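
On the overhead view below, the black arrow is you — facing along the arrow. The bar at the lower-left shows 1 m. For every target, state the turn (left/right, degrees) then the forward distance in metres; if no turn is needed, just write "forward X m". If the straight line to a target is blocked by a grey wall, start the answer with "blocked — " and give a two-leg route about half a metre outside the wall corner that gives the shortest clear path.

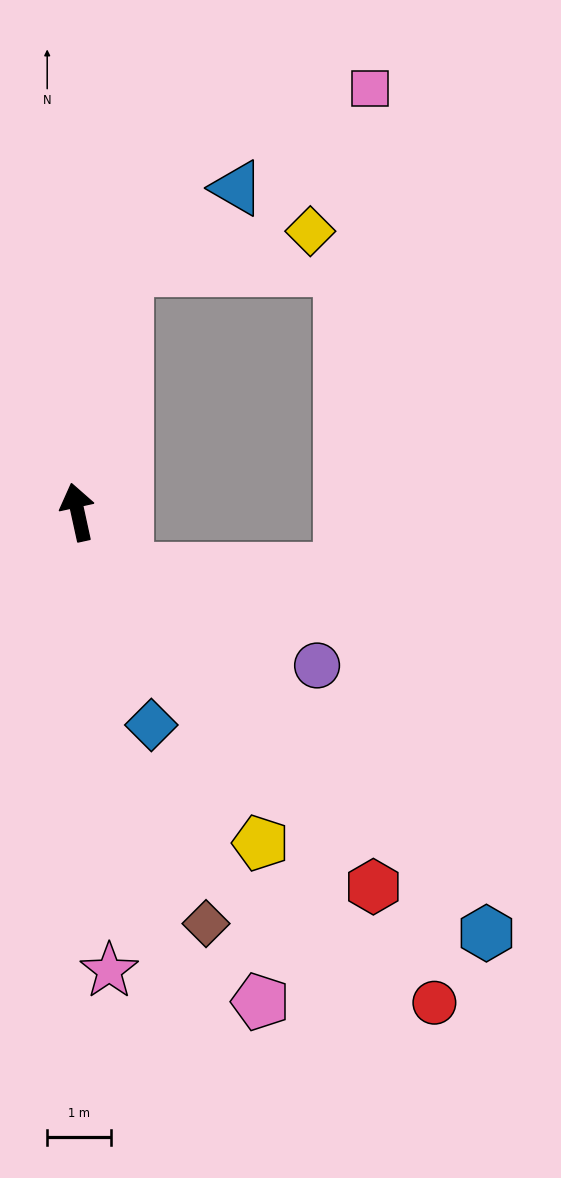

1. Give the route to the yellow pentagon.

turn right 163°, forward 6.0 m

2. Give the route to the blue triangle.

blocked — turn right 24°, forward 3.9 m, then turn right 42°, forward 2.2 m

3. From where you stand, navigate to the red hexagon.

turn right 154°, forward 7.5 m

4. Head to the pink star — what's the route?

turn left 172°, forward 7.3 m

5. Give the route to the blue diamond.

turn right 173°, forward 3.6 m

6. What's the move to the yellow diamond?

blocked — turn right 24°, forward 3.9 m, then turn right 67°, forward 3.0 m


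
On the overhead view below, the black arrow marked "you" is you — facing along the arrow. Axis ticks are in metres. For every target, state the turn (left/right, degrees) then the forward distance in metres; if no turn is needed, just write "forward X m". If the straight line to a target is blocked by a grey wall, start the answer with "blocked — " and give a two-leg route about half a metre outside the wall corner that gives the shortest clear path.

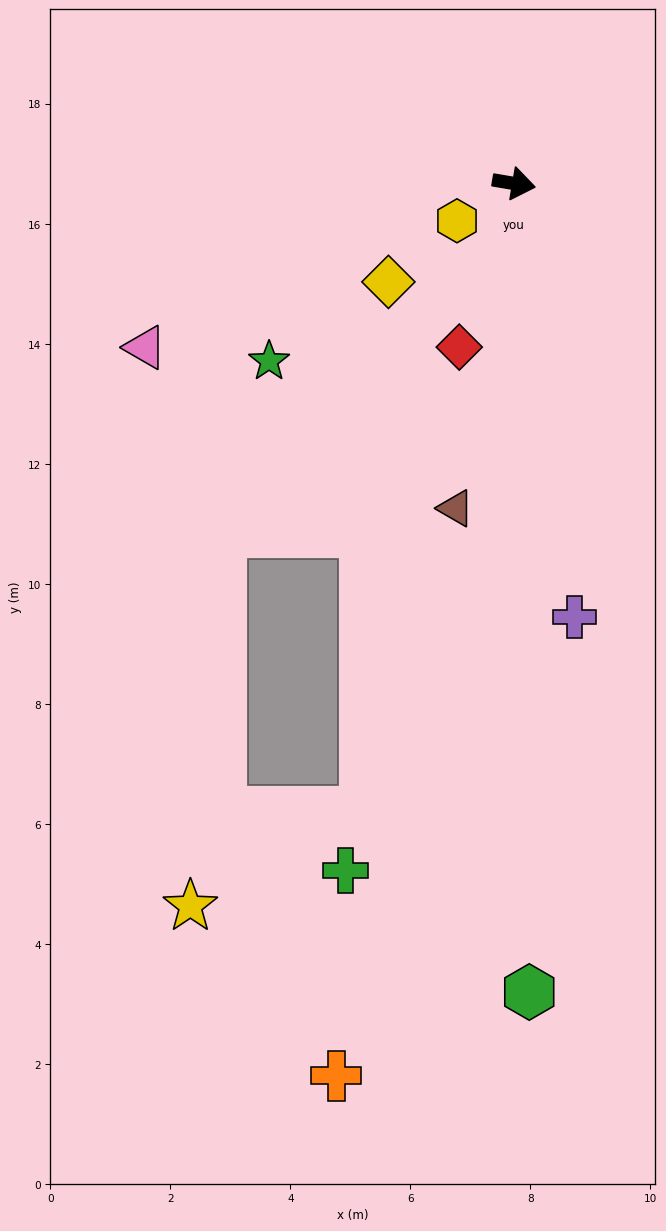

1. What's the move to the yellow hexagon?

turn right 137°, forward 1.1 m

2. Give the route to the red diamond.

turn right 99°, forward 2.9 m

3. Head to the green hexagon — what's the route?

turn right 79°, forward 13.5 m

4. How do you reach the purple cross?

turn right 72°, forward 7.3 m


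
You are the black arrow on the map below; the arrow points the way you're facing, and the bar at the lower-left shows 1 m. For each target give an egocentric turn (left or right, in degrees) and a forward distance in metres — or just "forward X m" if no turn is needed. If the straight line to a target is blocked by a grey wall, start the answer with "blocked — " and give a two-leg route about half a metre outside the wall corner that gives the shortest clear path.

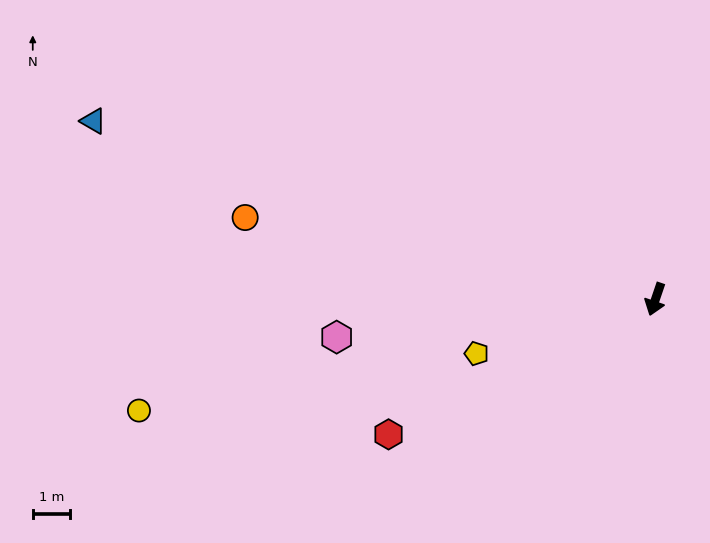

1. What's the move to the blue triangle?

turn right 89°, forward 15.9 m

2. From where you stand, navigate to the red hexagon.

turn right 44°, forward 8.1 m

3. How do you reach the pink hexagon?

turn right 64°, forward 8.6 m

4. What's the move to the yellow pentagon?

turn right 54°, forward 5.0 m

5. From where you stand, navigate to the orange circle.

turn right 82°, forward 11.3 m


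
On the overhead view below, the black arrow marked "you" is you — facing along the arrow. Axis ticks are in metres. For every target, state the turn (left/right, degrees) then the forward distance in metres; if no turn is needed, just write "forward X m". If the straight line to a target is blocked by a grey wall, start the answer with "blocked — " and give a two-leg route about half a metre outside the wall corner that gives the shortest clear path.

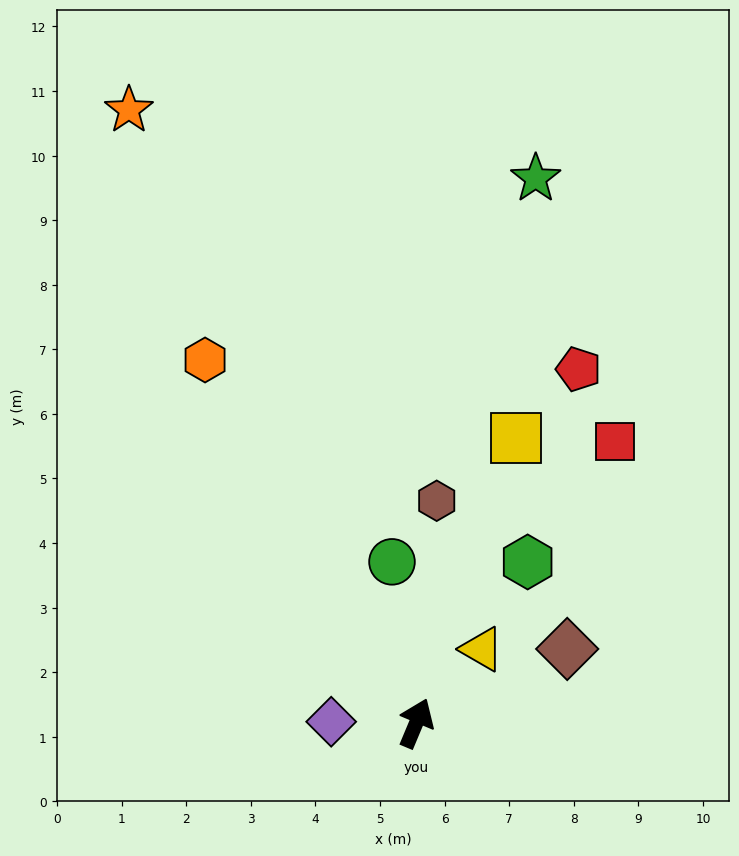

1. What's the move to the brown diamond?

turn right 41°, forward 2.6 m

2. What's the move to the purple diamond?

turn left 112°, forward 1.3 m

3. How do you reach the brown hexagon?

turn left 17°, forward 3.5 m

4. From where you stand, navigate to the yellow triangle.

turn right 19°, forward 1.5 m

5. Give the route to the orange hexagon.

turn left 53°, forward 6.5 m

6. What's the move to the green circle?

turn left 31°, forward 2.5 m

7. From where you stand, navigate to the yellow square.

turn left 3°, forward 4.7 m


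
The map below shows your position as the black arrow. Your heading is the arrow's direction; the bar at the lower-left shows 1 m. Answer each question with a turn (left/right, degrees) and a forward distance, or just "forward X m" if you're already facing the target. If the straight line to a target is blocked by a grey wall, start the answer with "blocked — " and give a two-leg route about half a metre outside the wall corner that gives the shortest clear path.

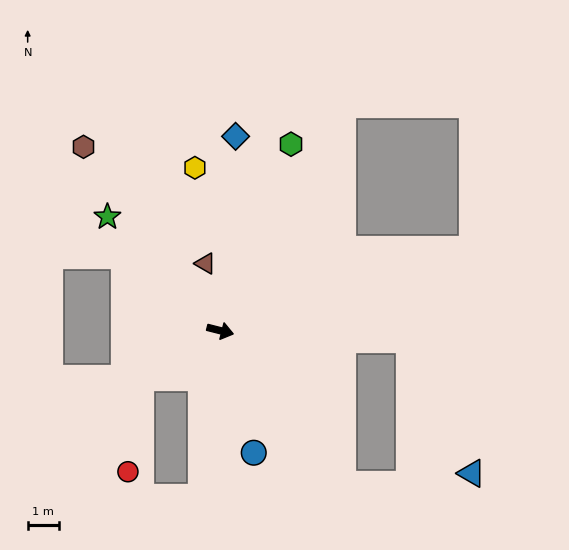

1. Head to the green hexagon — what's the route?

turn left 83°, forward 6.4 m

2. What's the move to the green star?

turn left 149°, forward 5.2 m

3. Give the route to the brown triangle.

turn left 117°, forward 2.2 m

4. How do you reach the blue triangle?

blocked — turn left 11°, forward 6.1 m, then turn right 62°, forward 4.8 m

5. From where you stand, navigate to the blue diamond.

turn left 100°, forward 6.3 m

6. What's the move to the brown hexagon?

turn left 141°, forward 7.4 m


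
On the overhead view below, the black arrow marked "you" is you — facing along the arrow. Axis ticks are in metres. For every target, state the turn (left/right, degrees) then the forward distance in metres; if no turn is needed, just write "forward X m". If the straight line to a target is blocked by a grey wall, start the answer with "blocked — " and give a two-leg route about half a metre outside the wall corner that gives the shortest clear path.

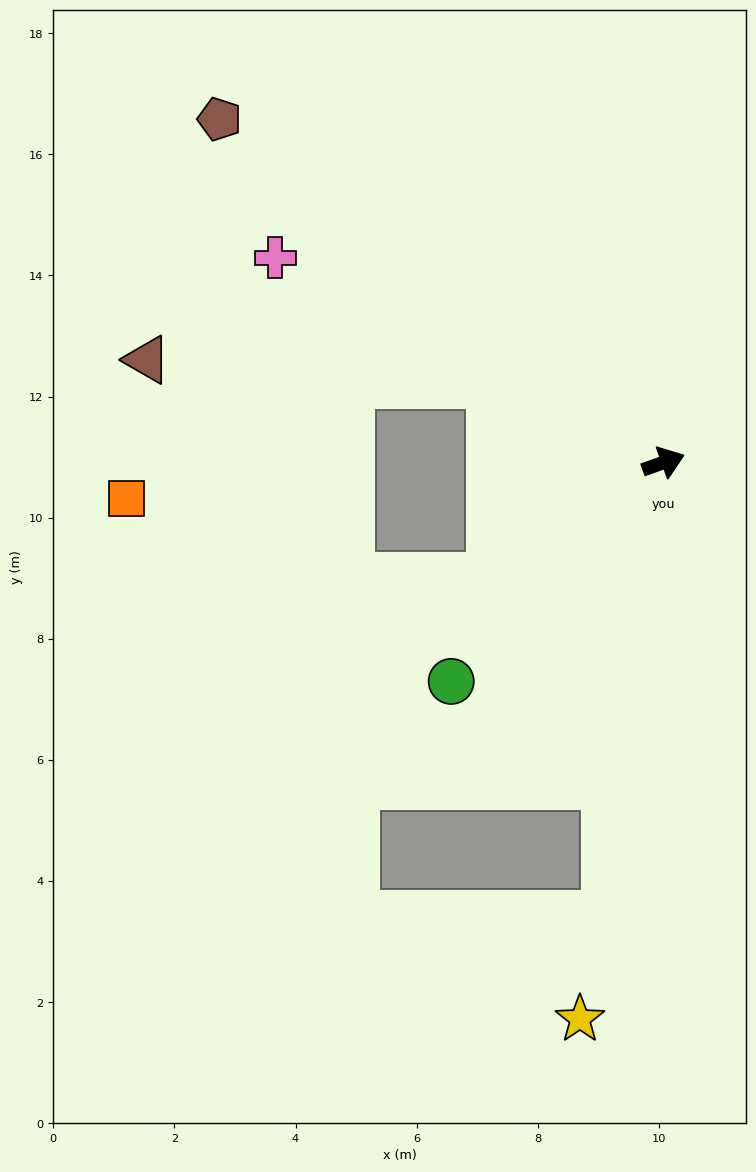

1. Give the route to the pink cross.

turn left 133°, forward 7.2 m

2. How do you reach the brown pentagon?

turn left 123°, forward 9.3 m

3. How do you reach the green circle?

turn right 154°, forward 5.0 m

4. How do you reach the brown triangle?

blocked — turn left 135°, forward 3.1 m, then turn left 22°, forward 5.7 m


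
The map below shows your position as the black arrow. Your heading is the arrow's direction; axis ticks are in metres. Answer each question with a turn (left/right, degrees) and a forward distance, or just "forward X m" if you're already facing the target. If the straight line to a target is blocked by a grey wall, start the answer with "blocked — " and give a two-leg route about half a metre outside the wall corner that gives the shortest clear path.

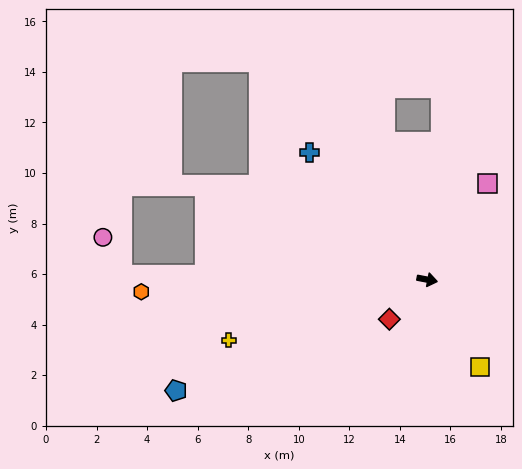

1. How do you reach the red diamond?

turn right 123°, forward 2.2 m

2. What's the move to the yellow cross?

turn right 152°, forward 8.2 m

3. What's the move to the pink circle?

blocked — turn right 170°, forward 12.1 m, then turn right 64°, forward 1.7 m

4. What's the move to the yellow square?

turn right 48°, forward 4.0 m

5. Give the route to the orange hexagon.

turn right 167°, forward 11.3 m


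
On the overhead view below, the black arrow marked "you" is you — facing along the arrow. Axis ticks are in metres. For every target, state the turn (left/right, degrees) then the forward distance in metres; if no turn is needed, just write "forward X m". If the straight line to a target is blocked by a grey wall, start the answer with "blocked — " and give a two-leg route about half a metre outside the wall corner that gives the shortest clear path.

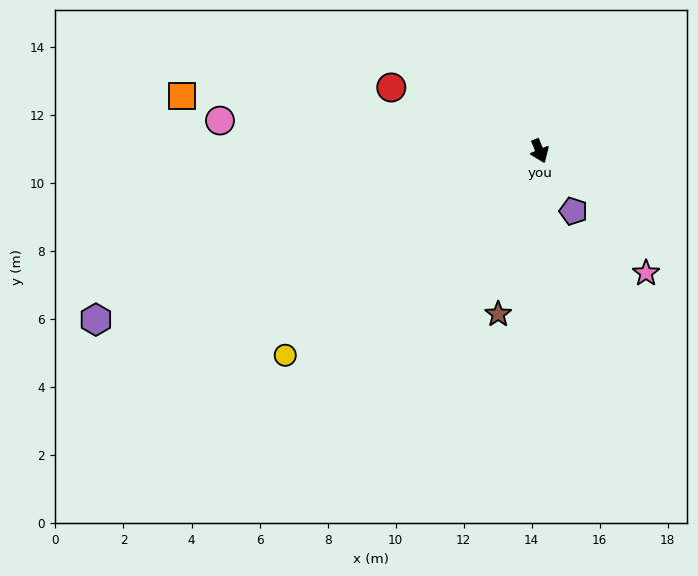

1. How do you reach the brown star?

turn right 37°, forward 5.0 m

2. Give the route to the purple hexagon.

turn right 92°, forward 14.0 m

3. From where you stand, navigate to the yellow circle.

turn right 74°, forward 9.6 m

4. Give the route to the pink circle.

turn right 118°, forward 9.4 m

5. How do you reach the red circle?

turn right 136°, forward 4.7 m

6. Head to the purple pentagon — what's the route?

turn left 7°, forward 2.0 m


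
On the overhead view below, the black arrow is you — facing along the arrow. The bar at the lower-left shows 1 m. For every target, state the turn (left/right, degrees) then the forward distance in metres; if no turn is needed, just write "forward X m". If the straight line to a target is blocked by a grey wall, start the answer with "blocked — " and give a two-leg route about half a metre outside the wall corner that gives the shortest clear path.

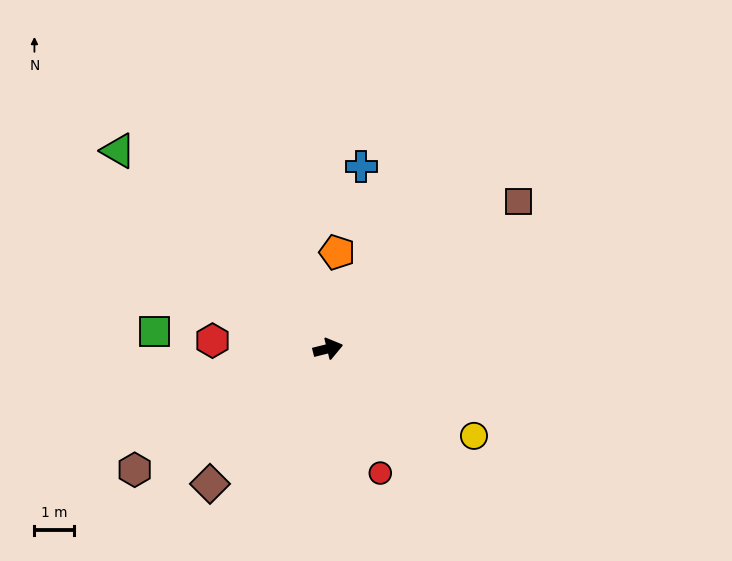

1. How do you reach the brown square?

turn left 24°, forward 6.2 m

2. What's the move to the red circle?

turn right 81°, forward 3.5 m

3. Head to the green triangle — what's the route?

turn left 123°, forward 7.4 m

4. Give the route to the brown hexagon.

turn right 162°, forward 5.8 m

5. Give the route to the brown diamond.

turn right 145°, forward 4.6 m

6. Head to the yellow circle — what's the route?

turn right 45°, forward 4.4 m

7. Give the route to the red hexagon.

turn left 162°, forward 3.0 m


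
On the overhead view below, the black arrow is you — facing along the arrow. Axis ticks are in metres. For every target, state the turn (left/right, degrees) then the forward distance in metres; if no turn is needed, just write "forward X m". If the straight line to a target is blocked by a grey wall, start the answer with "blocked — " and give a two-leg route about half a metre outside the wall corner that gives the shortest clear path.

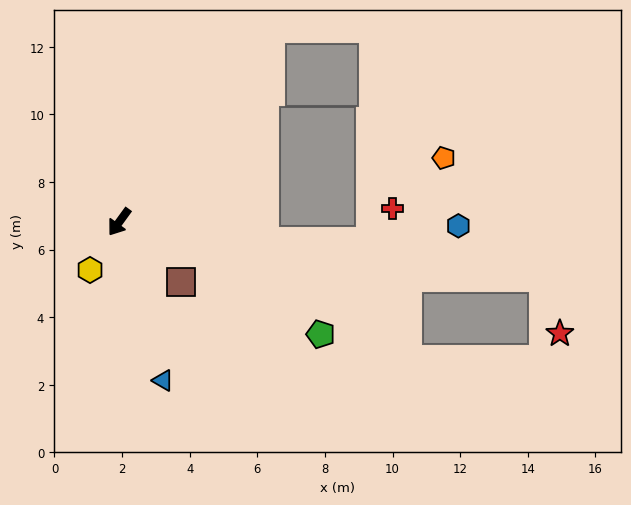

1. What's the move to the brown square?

turn left 82°, forward 2.5 m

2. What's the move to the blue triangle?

turn left 51°, forward 4.9 m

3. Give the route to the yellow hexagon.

turn left 5°, forward 1.7 m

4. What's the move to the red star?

blocked — turn left 119°, forward 12.6 m, then turn right 66°, forward 1.7 m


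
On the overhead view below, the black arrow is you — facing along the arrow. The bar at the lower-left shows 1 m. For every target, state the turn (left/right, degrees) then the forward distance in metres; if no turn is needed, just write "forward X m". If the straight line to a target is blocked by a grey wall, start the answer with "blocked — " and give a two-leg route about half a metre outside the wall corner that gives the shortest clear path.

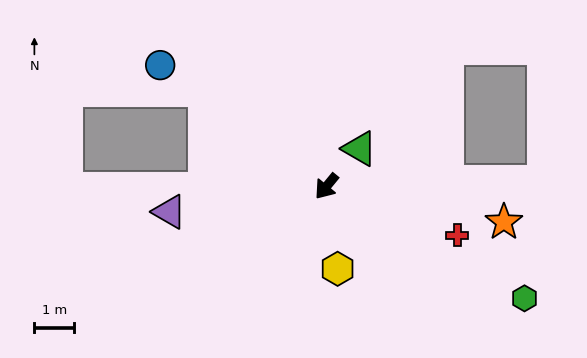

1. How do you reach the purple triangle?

turn right 41°, forward 4.0 m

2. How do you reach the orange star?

turn left 118°, forward 4.5 m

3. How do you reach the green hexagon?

turn left 100°, forward 5.7 m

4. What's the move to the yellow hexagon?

turn left 47°, forward 2.1 m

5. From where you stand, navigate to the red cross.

turn left 109°, forward 3.5 m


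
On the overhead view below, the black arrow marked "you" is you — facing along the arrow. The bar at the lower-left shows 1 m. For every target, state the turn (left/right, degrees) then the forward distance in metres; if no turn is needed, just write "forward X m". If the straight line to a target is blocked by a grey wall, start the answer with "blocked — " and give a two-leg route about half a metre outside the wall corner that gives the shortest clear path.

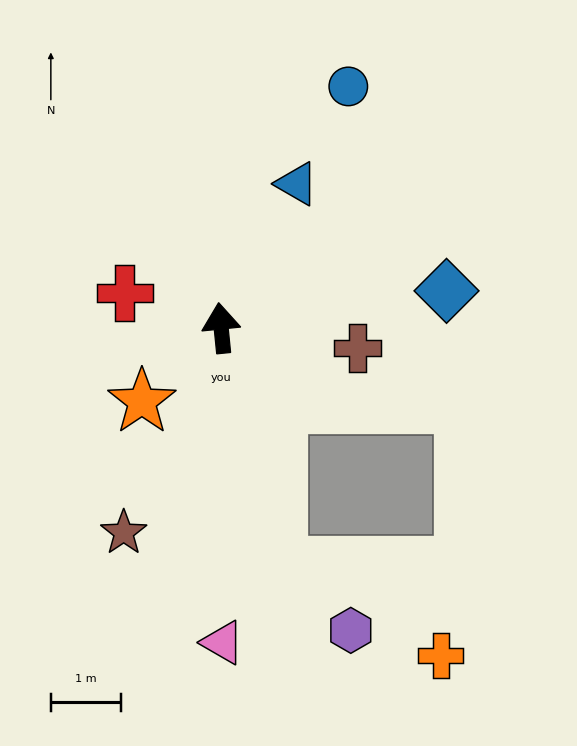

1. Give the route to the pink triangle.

turn left 175°, forward 4.5 m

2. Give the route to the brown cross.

turn right 104°, forward 2.0 m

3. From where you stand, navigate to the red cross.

turn left 64°, forward 1.5 m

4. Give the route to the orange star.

turn left 127°, forward 1.5 m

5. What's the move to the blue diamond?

turn right 86°, forward 3.3 m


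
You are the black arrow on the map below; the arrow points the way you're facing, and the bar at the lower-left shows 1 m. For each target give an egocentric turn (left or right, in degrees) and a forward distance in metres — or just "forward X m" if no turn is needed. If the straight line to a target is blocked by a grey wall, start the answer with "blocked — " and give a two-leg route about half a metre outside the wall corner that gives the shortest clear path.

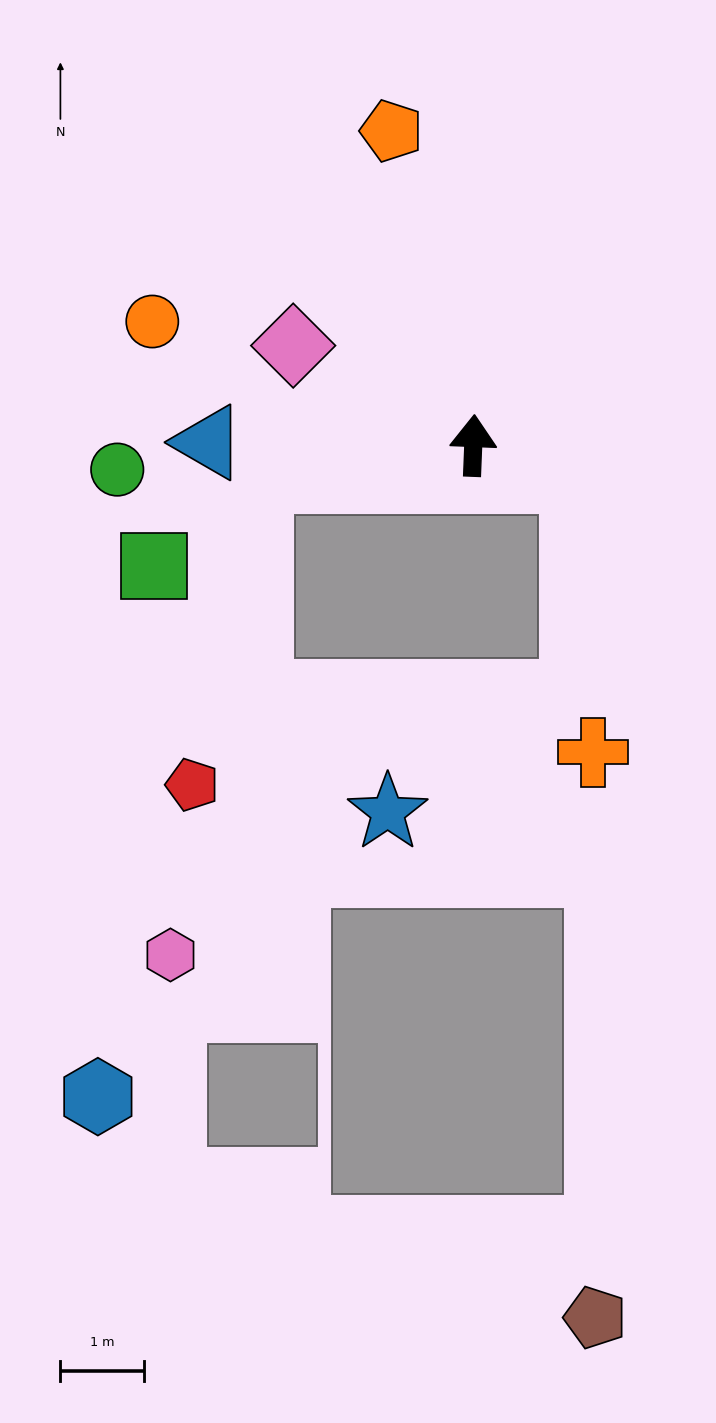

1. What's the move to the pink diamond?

turn left 63°, forward 2.5 m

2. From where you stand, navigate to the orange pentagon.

turn left 17°, forward 3.9 m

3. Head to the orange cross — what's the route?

blocked — turn right 105°, forward 1.3 m, then turn right 69°, forward 3.3 m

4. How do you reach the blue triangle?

turn left 92°, forward 3.2 m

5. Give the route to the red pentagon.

blocked — turn left 101°, forward 2.6 m, then turn left 69°, forward 3.8 m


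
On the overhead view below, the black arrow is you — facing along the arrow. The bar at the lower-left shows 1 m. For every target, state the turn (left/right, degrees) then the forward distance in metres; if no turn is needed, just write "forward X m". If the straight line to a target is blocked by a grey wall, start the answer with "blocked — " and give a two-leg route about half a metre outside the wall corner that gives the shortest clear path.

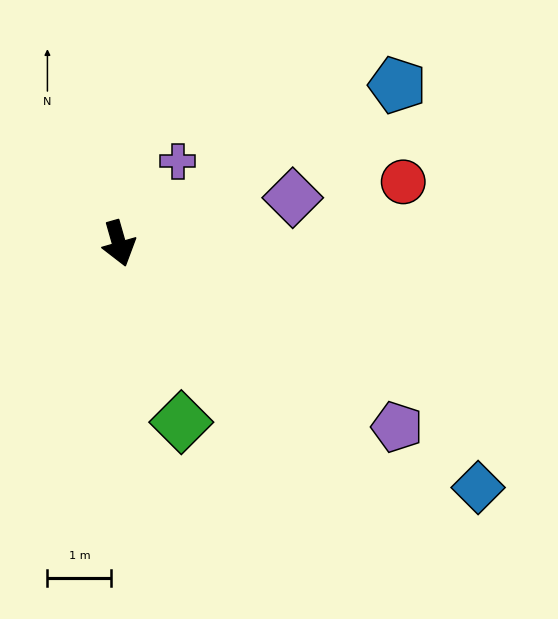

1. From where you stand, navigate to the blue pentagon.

turn left 104°, forward 5.0 m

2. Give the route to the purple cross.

turn left 129°, forward 1.6 m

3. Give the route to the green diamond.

turn left 3°, forward 3.0 m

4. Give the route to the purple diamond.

turn left 89°, forward 2.8 m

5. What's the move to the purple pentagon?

turn left 41°, forward 5.2 m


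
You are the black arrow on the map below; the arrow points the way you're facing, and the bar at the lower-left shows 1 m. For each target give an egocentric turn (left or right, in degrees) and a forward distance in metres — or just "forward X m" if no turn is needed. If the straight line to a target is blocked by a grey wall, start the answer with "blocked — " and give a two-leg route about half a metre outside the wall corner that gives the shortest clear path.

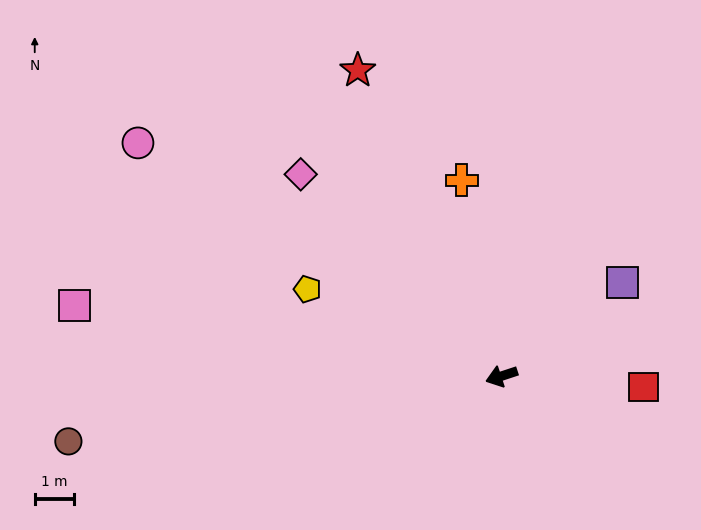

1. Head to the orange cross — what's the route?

turn right 97°, forward 5.1 m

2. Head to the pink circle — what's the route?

turn right 51°, forward 10.9 m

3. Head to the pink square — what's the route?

turn right 28°, forward 11.0 m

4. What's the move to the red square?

turn left 157°, forward 3.6 m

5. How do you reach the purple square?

turn right 160°, forward 3.9 m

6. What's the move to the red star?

turn right 83°, forward 8.5 m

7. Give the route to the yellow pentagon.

turn right 42°, forward 5.4 m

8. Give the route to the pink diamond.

turn right 63°, forward 7.2 m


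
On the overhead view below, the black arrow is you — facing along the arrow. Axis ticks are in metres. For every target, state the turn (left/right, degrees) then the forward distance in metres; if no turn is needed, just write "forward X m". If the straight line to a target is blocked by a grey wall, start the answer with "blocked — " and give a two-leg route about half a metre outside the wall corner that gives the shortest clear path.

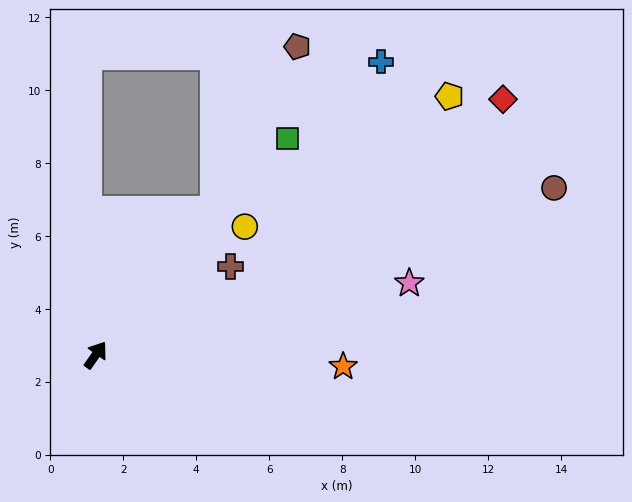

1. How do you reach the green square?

turn right 6°, forward 7.9 m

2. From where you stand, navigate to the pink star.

turn right 42°, forward 8.8 m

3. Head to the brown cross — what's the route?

turn right 22°, forward 4.4 m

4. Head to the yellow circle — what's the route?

turn right 14°, forward 5.4 m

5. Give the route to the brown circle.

turn right 35°, forward 13.4 m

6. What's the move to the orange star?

turn right 58°, forward 6.8 m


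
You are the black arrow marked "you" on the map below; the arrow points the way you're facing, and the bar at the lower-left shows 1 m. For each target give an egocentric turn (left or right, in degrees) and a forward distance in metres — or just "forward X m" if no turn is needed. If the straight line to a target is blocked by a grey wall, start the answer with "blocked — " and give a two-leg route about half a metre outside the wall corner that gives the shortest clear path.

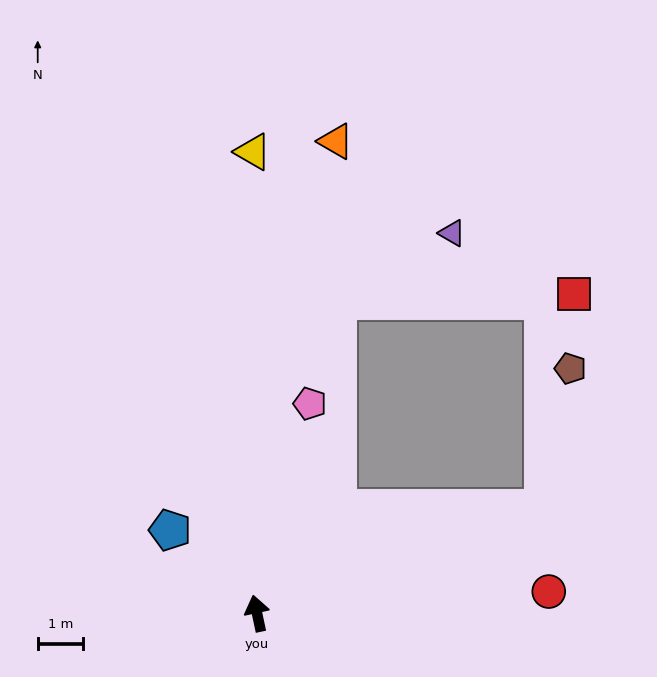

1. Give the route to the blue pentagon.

turn left 34°, forward 2.7 m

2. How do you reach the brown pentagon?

blocked — turn right 82°, forward 6.7 m, then turn left 59°, forward 3.1 m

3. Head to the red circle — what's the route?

turn right 98°, forward 6.5 m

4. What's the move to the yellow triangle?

turn right 12°, forward 10.2 m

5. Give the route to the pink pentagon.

turn right 26°, forward 4.8 m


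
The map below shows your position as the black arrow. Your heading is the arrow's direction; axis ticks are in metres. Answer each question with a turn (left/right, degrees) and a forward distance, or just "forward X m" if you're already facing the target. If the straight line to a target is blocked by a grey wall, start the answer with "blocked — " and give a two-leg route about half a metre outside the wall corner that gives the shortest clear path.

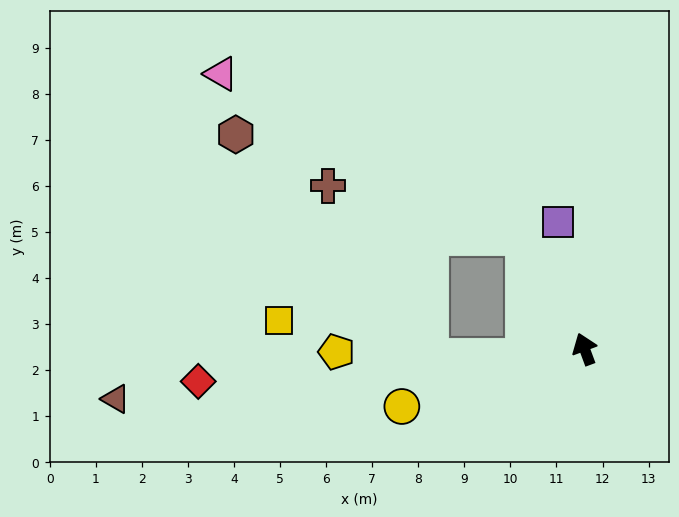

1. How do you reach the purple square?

turn right 8°, forward 2.8 m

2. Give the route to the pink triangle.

blocked — turn left 7°, forward 2.8 m, then turn left 35°, forward 7.5 m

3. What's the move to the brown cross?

blocked — turn left 7°, forward 2.8 m, then turn left 48°, forward 4.4 m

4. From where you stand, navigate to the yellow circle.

turn left 87°, forward 4.2 m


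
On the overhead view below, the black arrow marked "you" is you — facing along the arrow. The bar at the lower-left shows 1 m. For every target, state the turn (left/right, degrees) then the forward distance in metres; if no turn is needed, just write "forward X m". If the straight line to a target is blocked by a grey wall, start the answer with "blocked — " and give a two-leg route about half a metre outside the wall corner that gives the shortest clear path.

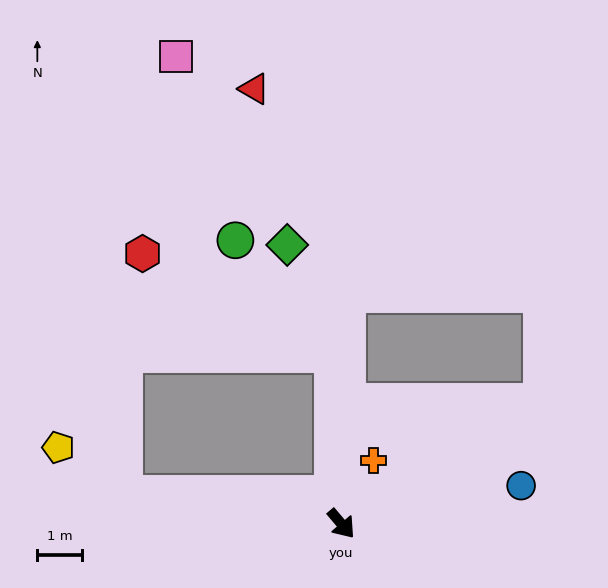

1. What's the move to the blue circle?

turn left 62°, forward 4.1 m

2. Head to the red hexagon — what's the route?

blocked — turn left 143°, forward 3.8 m, then turn left 59°, forward 4.8 m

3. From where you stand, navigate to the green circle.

blocked — turn left 143°, forward 3.8 m, then turn left 37°, forward 3.4 m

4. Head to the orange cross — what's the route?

turn left 113°, forward 1.6 m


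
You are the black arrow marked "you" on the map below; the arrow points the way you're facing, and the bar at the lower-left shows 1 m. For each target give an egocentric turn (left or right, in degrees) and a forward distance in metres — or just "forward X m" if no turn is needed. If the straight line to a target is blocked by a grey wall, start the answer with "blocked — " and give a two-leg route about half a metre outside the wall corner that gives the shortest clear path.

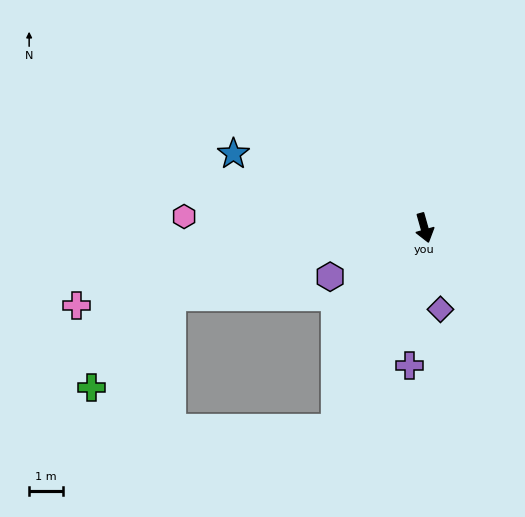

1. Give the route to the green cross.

blocked — turn right 91°, forward 7.8 m, then turn left 34°, forward 3.6 m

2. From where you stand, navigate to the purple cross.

turn right 22°, forward 4.1 m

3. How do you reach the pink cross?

turn right 93°, forward 10.6 m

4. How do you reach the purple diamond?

turn right 5°, forward 2.5 m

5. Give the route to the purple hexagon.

turn right 78°, forward 3.2 m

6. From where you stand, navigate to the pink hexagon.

turn right 108°, forward 7.2 m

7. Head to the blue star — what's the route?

turn right 127°, forward 6.1 m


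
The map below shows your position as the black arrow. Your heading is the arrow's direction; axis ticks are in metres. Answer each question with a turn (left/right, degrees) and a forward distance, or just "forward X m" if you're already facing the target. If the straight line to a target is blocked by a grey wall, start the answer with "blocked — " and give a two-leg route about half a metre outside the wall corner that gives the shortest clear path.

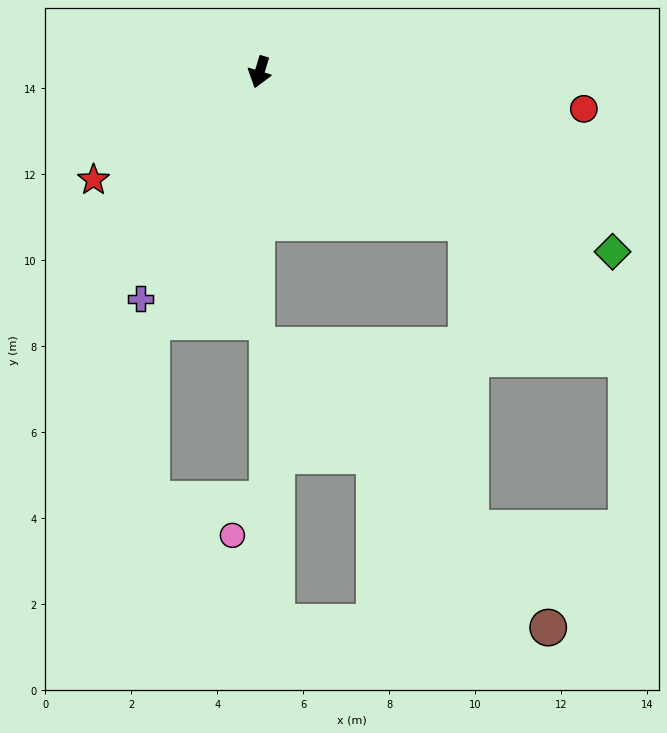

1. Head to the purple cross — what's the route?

turn right 11°, forward 6.0 m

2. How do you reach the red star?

turn right 40°, forward 4.6 m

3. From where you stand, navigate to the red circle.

turn left 100°, forward 7.6 m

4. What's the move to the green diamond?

turn left 80°, forward 9.2 m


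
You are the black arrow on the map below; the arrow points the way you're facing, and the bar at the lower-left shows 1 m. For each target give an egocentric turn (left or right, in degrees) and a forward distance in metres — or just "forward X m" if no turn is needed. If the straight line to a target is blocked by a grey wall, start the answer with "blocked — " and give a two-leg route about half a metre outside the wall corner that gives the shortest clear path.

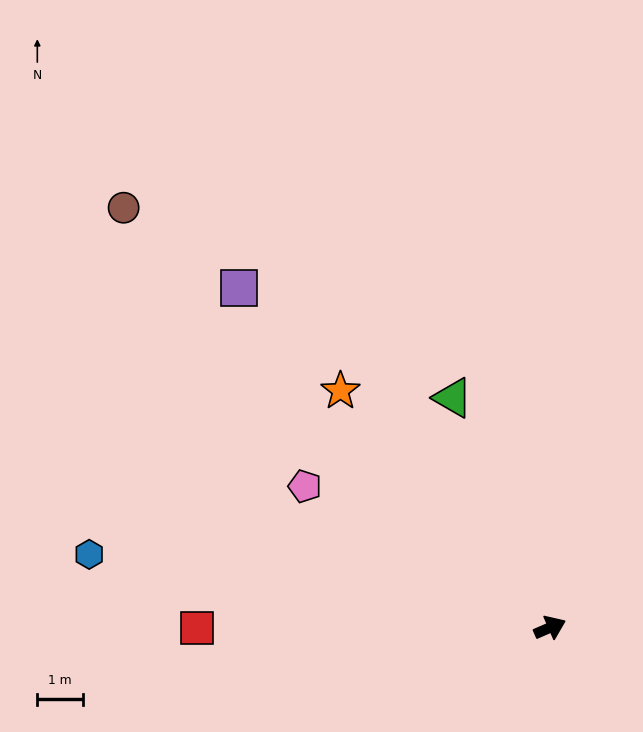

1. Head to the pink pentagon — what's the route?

turn left 127°, forward 6.2 m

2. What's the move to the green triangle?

turn left 89°, forward 5.4 m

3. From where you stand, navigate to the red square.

turn left 157°, forward 7.7 m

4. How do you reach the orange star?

turn left 108°, forward 6.9 m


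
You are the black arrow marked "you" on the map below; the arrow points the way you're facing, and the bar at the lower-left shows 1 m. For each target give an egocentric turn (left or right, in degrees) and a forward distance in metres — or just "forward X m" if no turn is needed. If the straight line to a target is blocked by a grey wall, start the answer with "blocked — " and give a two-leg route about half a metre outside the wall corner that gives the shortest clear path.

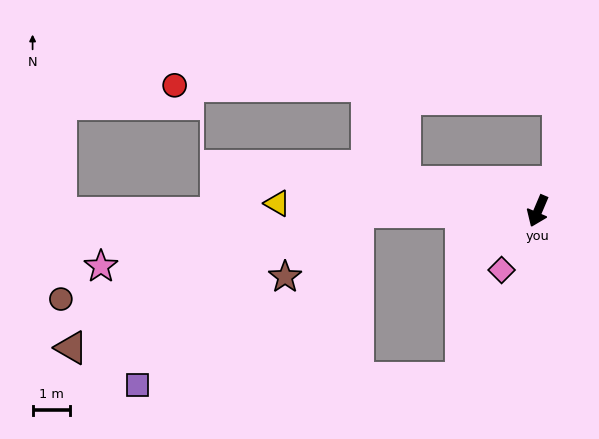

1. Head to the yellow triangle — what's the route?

turn right 69°, forward 7.0 m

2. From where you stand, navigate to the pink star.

blocked — turn right 67°, forward 4.8 m, then turn left 12°, forward 7.1 m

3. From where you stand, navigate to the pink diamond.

turn right 9°, forward 1.9 m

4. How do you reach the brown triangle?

blocked — turn right 67°, forward 4.8 m, then turn left 25°, forward 8.5 m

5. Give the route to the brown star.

blocked — turn right 67°, forward 4.8 m, then turn left 41°, forward 2.6 m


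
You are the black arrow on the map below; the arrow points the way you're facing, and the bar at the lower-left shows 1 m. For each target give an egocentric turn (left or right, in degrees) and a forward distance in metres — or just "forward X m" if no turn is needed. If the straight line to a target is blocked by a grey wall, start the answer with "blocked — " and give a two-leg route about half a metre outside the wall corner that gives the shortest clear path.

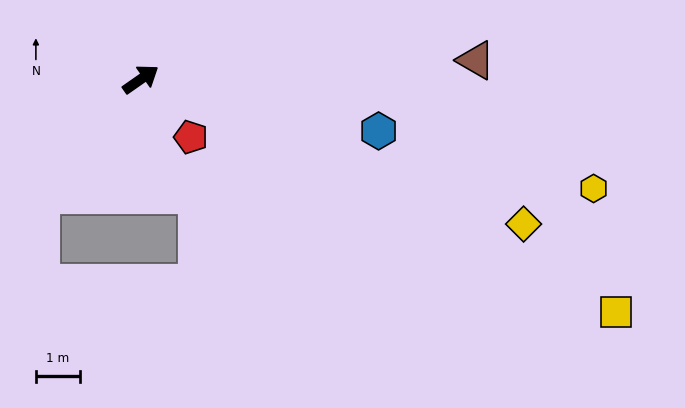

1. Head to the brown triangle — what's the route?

turn right 32°, forward 7.7 m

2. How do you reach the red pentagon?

turn right 84°, forward 1.7 m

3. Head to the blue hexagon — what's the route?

turn right 47°, forward 5.6 m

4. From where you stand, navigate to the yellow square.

turn right 61°, forward 12.1 m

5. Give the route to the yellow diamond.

turn right 56°, forward 9.4 m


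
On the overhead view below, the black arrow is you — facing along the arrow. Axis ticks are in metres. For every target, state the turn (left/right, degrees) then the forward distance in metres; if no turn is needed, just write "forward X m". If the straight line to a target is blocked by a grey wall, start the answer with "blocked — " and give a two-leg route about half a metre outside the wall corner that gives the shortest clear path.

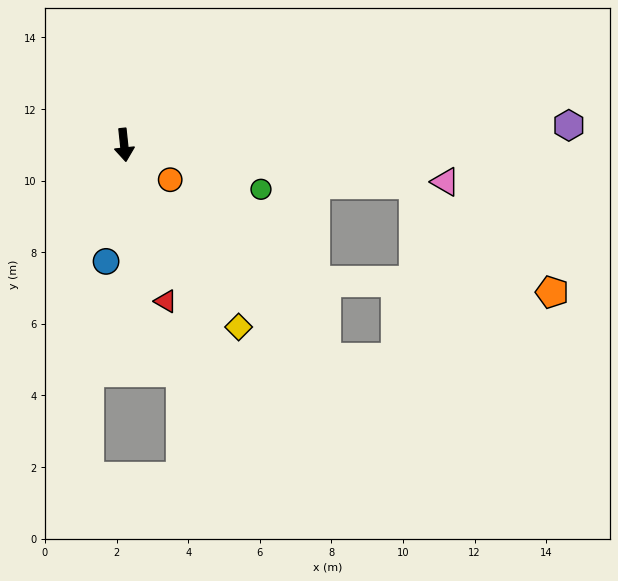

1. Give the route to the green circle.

turn left 66°, forward 4.0 m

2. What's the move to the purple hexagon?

turn left 86°, forward 12.4 m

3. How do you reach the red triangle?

turn left 9°, forward 4.5 m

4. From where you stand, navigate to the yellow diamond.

turn left 26°, forward 6.0 m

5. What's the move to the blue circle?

turn right 15°, forward 3.3 m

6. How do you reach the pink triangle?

turn left 77°, forward 9.0 m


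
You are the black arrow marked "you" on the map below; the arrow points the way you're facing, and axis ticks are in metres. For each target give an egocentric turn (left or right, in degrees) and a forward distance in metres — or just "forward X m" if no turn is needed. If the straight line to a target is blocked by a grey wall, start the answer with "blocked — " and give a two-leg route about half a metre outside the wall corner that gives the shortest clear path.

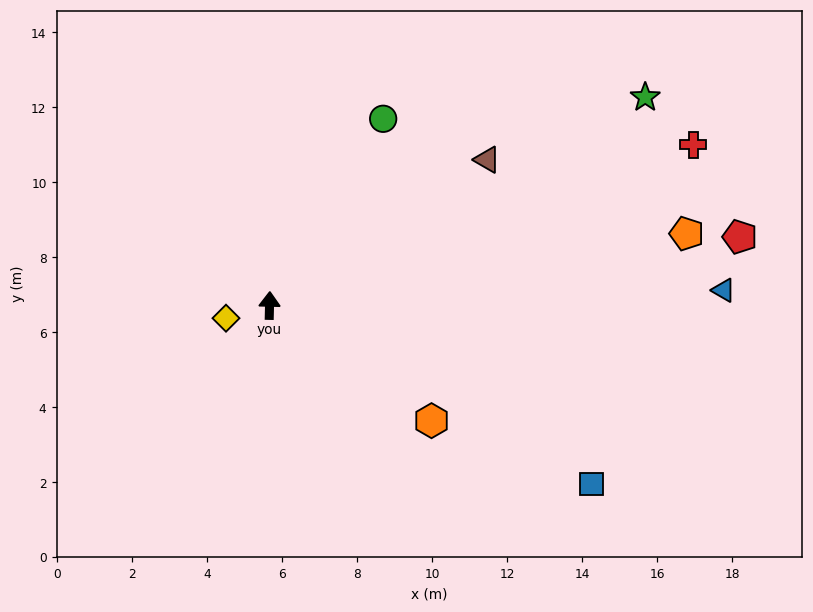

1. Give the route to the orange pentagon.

turn right 79°, forward 11.3 m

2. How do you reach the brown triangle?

turn right 55°, forward 7.0 m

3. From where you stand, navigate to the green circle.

turn right 30°, forward 5.8 m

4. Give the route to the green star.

turn right 60°, forward 11.5 m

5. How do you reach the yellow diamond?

turn left 108°, forward 1.2 m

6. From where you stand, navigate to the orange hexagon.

turn right 124°, forward 5.3 m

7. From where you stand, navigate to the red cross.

turn right 68°, forward 12.1 m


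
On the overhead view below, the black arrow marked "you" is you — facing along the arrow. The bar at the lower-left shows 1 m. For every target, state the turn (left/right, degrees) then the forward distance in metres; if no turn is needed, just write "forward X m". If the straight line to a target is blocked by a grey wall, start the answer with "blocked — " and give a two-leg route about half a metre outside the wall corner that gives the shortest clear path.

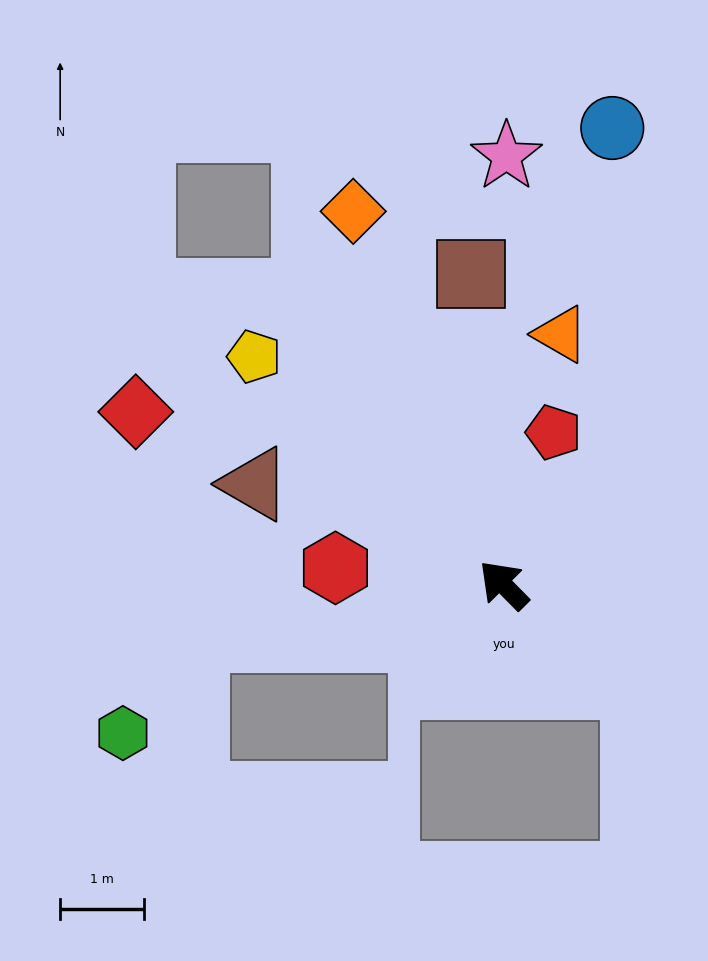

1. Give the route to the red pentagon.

turn right 63°, forward 1.9 m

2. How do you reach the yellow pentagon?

turn left 3°, forward 4.0 m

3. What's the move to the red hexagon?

turn left 40°, forward 2.0 m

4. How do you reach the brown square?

turn right 39°, forward 3.7 m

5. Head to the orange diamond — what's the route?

turn right 23°, forward 4.8 m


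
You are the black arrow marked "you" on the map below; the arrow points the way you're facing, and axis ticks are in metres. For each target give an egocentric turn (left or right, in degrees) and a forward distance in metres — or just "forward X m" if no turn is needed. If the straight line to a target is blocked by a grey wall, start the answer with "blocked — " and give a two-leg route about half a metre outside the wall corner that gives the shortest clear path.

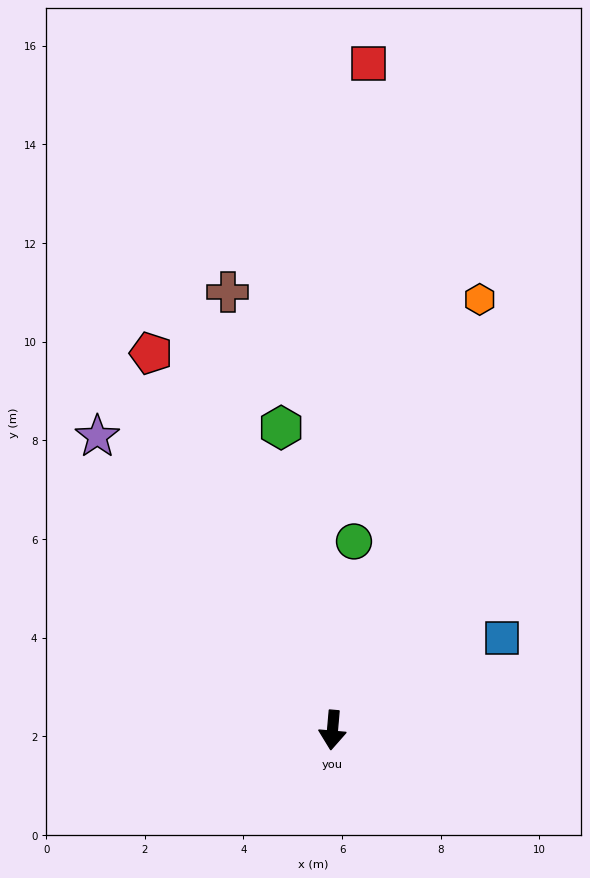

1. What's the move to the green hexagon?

turn right 165°, forward 6.2 m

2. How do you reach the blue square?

turn left 124°, forward 3.9 m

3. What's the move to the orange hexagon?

turn left 166°, forward 9.2 m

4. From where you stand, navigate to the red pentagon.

turn right 149°, forward 8.5 m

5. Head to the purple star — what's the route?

turn right 136°, forward 7.6 m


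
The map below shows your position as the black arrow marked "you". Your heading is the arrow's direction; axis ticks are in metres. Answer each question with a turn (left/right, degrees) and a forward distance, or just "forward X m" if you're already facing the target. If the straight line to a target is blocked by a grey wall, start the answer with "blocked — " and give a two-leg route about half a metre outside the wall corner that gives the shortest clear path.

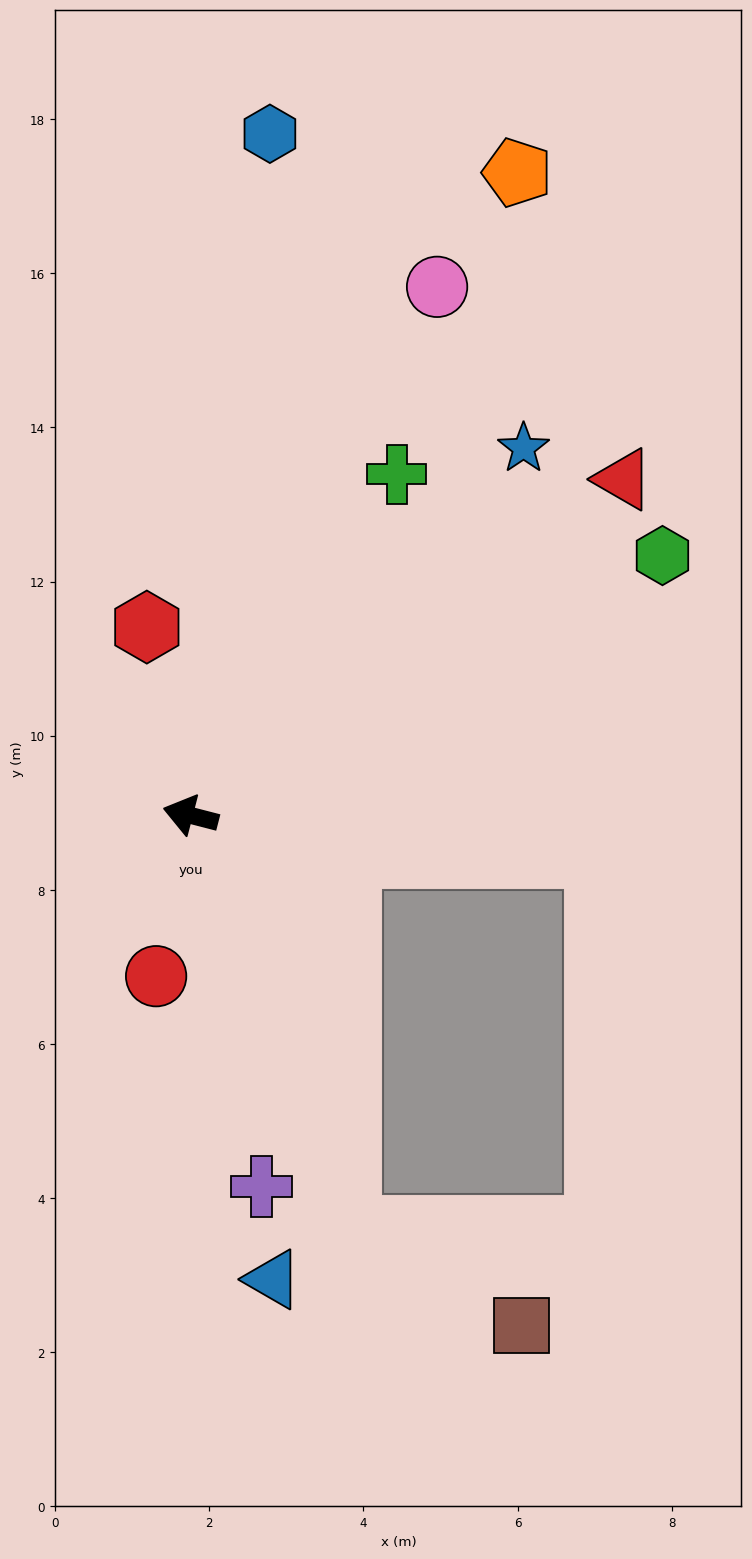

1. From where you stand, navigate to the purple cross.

turn left 115°, forward 4.9 m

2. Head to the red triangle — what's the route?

turn right 128°, forward 7.1 m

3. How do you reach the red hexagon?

turn right 62°, forward 2.5 m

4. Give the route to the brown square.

blocked — turn left 125°, forward 5.7 m, then turn left 40°, forward 2.6 m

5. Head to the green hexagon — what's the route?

turn right 137°, forward 7.0 m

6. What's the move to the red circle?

turn left 92°, forward 2.1 m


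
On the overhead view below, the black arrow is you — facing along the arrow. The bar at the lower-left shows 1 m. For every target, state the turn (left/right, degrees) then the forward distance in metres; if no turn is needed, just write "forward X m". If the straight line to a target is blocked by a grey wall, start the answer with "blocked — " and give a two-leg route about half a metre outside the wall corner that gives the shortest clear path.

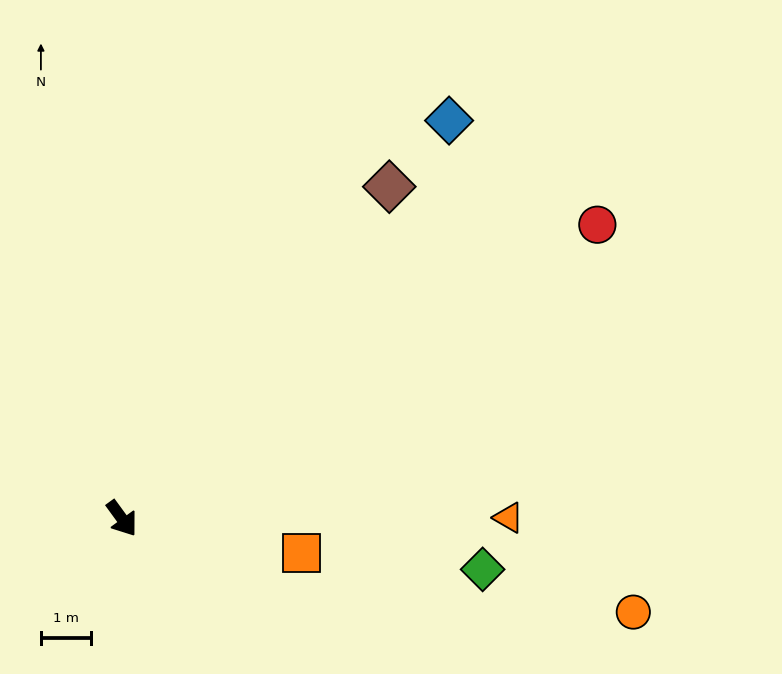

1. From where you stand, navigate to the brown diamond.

turn left 105°, forward 8.5 m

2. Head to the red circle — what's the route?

turn left 86°, forward 11.1 m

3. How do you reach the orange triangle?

turn left 54°, forward 7.7 m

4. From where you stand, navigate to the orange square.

turn left 43°, forward 3.6 m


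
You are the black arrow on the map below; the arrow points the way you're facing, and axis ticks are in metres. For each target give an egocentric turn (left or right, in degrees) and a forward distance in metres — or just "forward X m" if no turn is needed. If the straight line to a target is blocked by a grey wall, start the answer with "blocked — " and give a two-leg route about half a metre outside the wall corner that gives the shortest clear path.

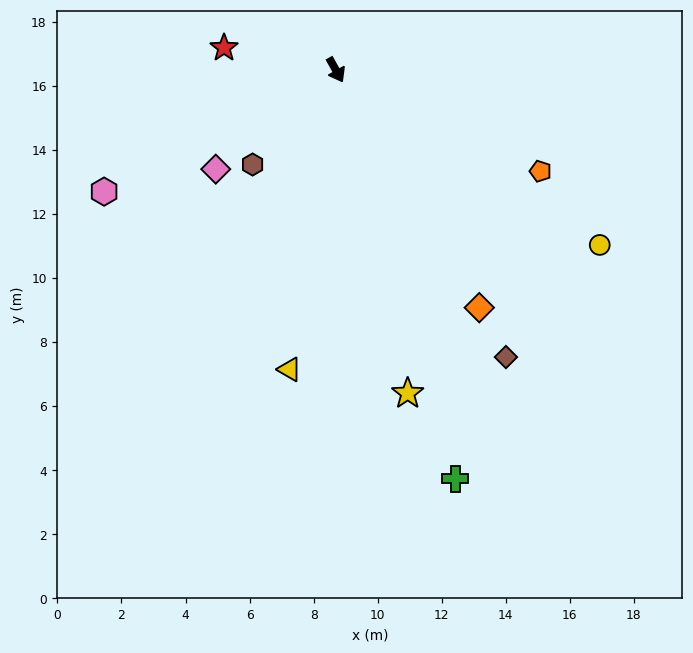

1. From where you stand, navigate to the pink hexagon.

turn right 91°, forward 8.2 m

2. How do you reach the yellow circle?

turn left 27°, forward 9.9 m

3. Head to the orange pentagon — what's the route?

turn left 35°, forward 7.1 m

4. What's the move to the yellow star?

turn right 17°, forward 10.3 m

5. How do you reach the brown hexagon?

turn right 70°, forward 3.9 m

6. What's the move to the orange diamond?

forward 8.7 m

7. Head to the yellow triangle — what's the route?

turn right 38°, forward 9.5 m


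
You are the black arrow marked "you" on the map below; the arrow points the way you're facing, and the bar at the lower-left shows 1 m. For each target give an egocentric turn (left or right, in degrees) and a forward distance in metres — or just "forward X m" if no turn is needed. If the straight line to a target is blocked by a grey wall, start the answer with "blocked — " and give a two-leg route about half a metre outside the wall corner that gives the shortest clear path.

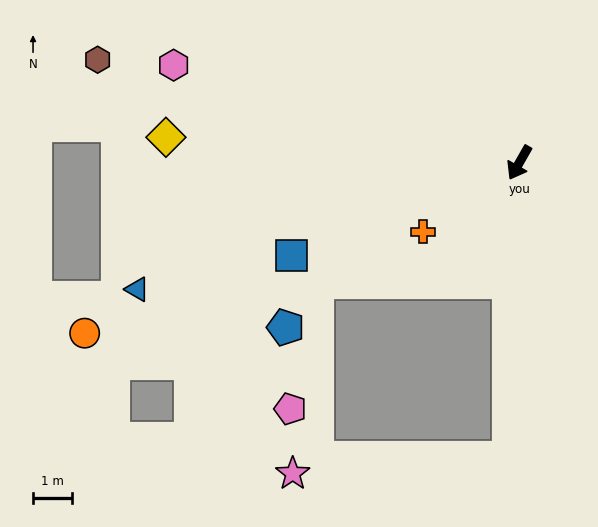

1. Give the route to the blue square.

turn right 38°, forward 6.3 m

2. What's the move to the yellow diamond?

turn right 64°, forward 9.0 m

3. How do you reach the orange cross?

turn right 25°, forward 3.0 m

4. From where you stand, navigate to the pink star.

blocked — turn left 28°, forward 7.5 m, then turn right 84°, forward 5.5 m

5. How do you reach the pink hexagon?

turn right 76°, forward 9.2 m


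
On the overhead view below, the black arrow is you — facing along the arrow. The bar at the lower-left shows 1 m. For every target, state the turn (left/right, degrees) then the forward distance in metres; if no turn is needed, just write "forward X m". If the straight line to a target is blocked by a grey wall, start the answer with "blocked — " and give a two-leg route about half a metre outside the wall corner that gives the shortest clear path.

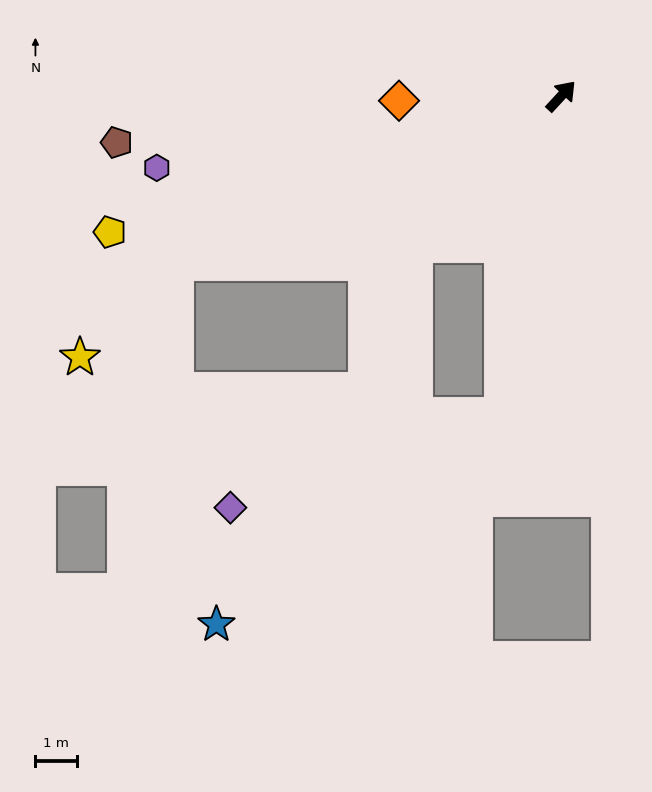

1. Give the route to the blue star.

blocked — turn right 148°, forward 7.9 m, then turn right 43°, forward 8.6 m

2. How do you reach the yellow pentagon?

turn left 149°, forward 11.5 m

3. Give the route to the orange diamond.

turn left 134°, forward 3.9 m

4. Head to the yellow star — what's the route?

blocked — turn left 156°, forward 10.2 m, then turn left 21°, forward 3.3 m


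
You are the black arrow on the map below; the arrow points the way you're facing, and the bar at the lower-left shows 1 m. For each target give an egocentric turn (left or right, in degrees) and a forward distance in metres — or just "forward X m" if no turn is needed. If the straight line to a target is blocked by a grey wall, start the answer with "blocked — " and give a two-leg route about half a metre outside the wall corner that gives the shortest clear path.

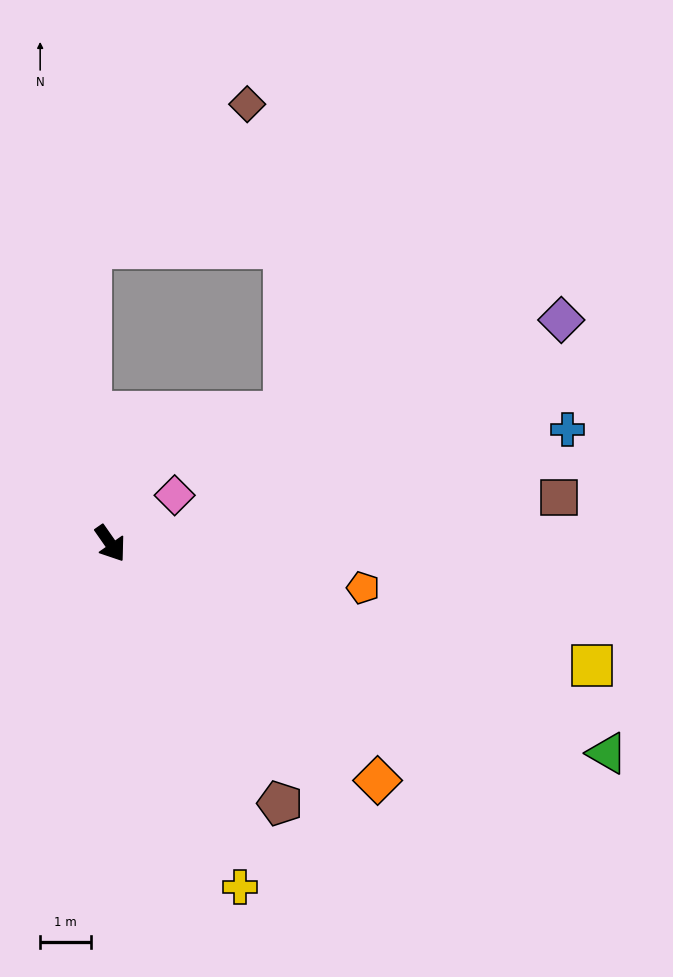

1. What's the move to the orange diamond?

turn left 14°, forward 7.0 m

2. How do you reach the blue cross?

turn left 69°, forward 9.2 m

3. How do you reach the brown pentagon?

forward 6.1 m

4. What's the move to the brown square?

turn left 61°, forward 8.8 m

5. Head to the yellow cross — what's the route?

turn right 14°, forward 7.2 m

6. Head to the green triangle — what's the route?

turn left 32°, forward 10.5 m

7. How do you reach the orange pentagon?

turn left 45°, forward 5.0 m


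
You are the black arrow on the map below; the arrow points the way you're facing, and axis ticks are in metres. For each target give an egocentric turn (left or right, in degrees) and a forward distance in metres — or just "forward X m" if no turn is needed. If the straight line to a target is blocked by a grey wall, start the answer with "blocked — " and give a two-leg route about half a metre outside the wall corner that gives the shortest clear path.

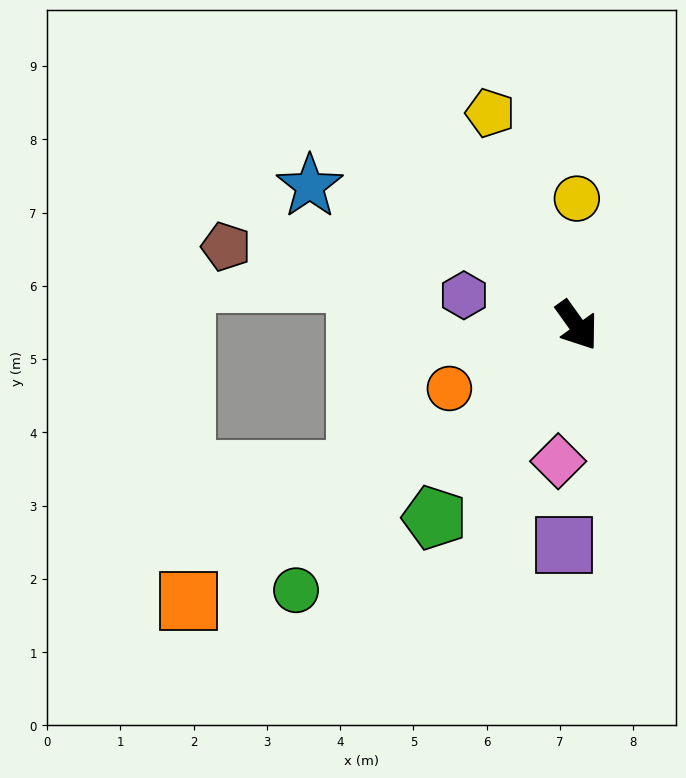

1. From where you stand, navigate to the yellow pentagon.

turn left 167°, forward 3.1 m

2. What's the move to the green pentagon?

turn right 72°, forward 3.3 m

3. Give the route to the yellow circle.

turn left 144°, forward 1.7 m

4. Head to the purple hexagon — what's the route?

turn right 141°, forward 1.6 m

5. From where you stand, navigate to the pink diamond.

turn right 43°, forward 1.9 m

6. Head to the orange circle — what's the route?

turn right 99°, forward 1.9 m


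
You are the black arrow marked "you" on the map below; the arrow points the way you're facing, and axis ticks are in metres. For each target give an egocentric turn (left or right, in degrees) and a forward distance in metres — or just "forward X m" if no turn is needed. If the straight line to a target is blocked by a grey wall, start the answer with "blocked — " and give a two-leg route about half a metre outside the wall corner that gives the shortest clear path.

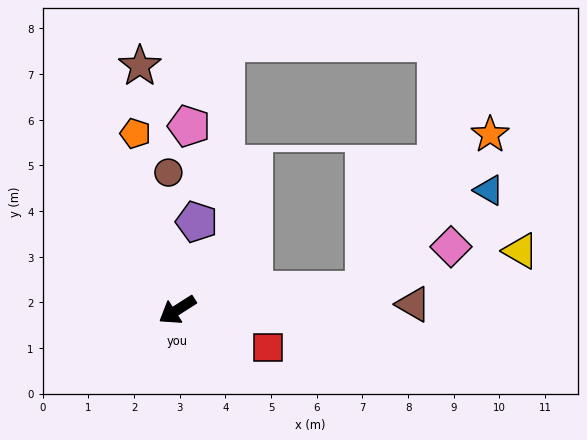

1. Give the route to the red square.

turn left 125°, forward 2.2 m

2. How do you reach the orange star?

blocked — turn left 153°, forward 4.1 m, then turn left 46°, forward 4.4 m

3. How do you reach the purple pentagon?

turn right 135°, forward 2.0 m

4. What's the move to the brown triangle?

turn left 149°, forward 5.2 m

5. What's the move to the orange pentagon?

turn right 109°, forward 4.0 m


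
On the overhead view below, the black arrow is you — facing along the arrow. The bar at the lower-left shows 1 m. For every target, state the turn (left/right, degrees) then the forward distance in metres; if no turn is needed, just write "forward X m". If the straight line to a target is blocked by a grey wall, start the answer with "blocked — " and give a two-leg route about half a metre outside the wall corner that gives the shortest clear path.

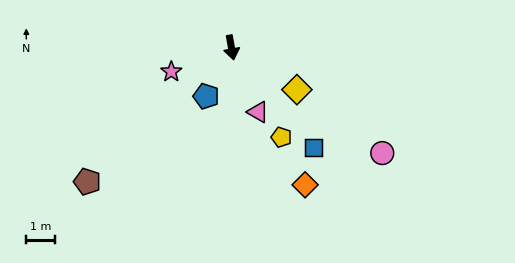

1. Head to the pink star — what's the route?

turn right 78°, forward 2.2 m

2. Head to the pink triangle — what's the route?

turn left 12°, forward 2.4 m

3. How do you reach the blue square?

turn left 29°, forward 4.4 m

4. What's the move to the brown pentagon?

turn right 57°, forward 6.8 m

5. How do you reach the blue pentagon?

turn right 38°, forward 1.9 m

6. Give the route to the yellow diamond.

turn left 47°, forward 2.7 m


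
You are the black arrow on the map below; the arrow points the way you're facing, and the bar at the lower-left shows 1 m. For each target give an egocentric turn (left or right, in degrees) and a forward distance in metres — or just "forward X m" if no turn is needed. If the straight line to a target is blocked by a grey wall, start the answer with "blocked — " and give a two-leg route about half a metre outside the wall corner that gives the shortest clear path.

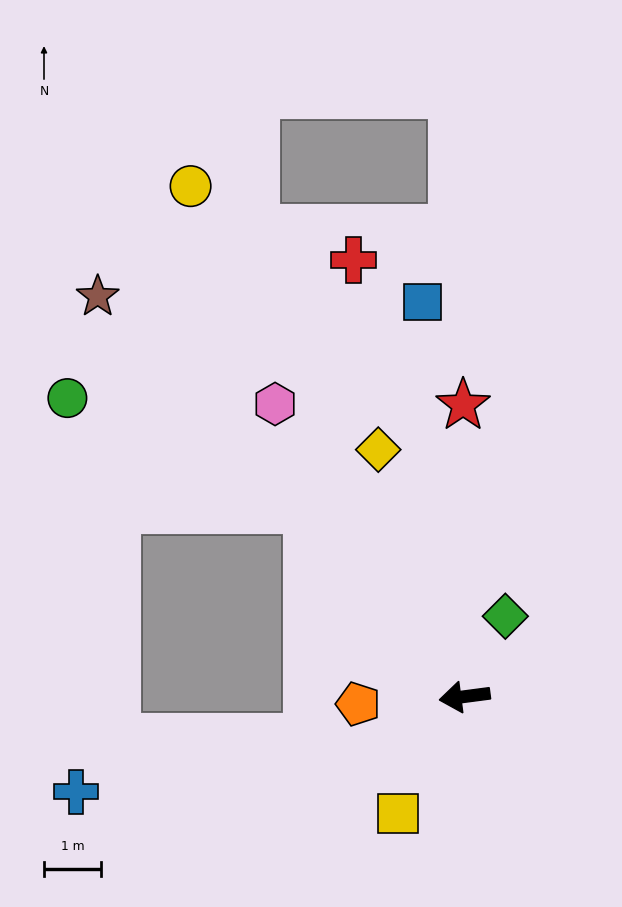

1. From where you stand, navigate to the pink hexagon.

turn right 65°, forward 6.1 m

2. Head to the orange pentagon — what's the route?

turn right 3°, forward 1.9 m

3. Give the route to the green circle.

blocked — turn right 58°, forward 4.3 m, then turn left 26°, forward 4.7 m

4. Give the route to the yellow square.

turn left 53°, forward 2.4 m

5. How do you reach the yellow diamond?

turn right 78°, forward 4.6 m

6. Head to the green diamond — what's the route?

turn right 124°, forward 1.6 m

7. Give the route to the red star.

turn right 97°, forward 5.1 m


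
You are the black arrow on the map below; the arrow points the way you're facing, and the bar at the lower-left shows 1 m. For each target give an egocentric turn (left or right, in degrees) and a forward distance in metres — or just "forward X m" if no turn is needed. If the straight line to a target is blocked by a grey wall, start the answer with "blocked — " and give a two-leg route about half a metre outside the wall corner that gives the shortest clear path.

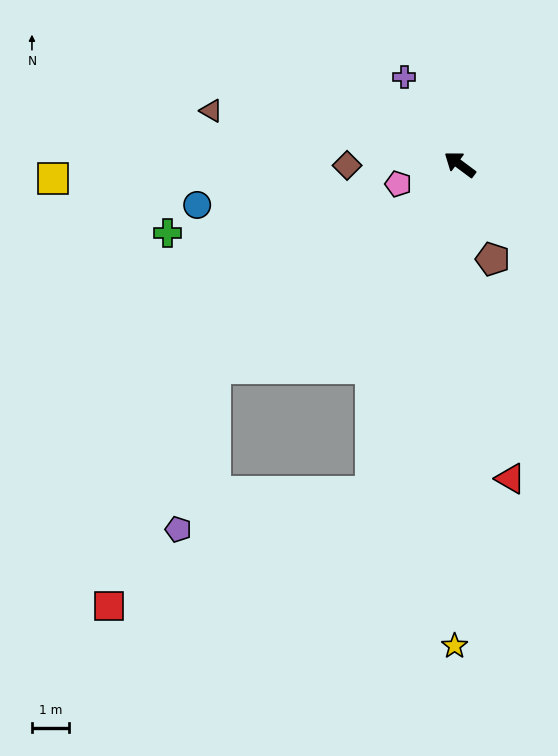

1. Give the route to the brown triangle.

turn left 24°, forward 6.9 m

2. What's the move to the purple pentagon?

blocked — turn left 77°, forward 8.6 m, then turn left 37°, forward 4.4 m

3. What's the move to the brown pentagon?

turn left 146°, forward 2.7 m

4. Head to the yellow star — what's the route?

turn left 126°, forward 13.0 m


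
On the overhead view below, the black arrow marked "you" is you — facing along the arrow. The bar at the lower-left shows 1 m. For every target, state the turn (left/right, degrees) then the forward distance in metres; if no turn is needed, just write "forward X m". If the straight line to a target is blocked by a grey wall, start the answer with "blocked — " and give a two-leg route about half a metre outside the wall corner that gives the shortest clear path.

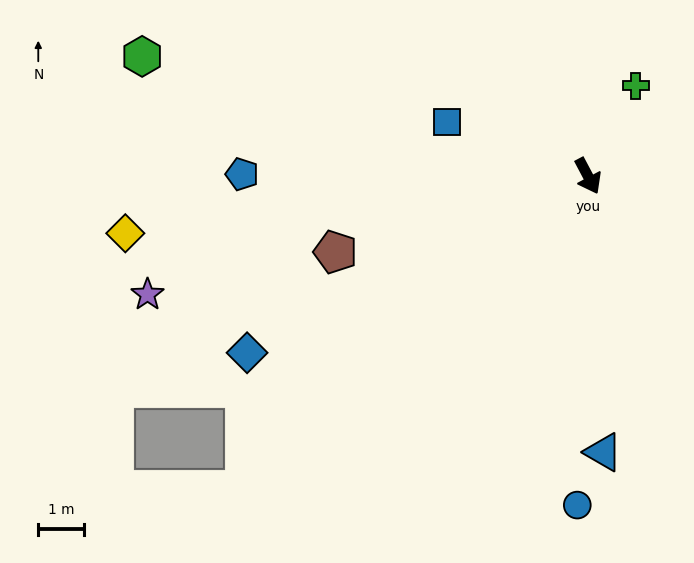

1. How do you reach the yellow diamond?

turn right 111°, forward 10.3 m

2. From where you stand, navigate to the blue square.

turn right 139°, forward 3.3 m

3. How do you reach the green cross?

turn left 124°, forward 2.3 m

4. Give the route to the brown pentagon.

turn right 101°, forward 5.8 m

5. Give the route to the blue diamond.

turn right 91°, forward 8.5 m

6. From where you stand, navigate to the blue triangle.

turn right 25°, forward 6.1 m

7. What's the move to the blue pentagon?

turn right 118°, forward 7.6 m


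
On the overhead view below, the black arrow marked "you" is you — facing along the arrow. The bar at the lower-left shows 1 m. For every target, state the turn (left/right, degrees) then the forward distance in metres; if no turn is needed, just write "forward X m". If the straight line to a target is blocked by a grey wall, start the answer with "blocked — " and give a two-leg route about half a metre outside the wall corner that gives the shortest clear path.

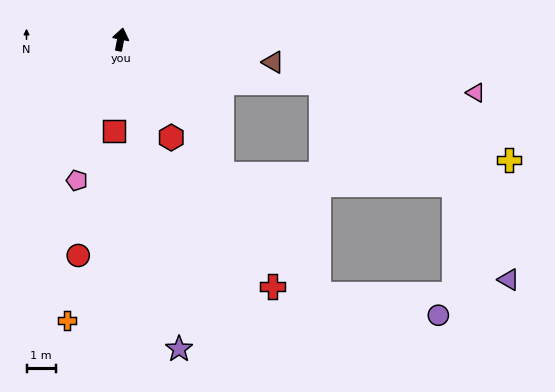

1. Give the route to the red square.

turn right 173°, forward 3.1 m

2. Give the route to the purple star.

turn right 158°, forward 10.8 m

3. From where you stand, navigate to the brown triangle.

turn right 87°, forward 5.3 m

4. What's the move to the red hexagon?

turn right 142°, forward 3.8 m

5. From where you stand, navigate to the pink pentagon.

turn left 174°, forward 5.1 m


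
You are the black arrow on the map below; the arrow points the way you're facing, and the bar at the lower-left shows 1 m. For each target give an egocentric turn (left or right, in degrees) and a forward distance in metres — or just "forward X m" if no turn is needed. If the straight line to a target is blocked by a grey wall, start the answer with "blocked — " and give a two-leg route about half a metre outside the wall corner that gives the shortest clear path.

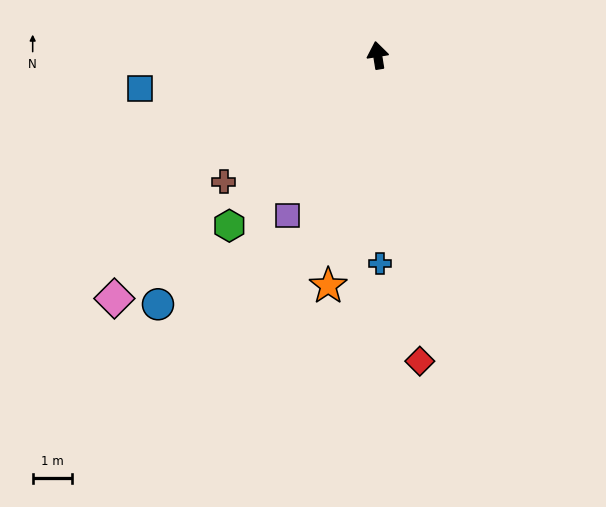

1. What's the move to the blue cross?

turn left 172°, forward 5.4 m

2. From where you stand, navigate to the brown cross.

turn left 120°, forward 5.1 m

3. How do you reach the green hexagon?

turn left 130°, forward 5.8 m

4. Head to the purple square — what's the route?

turn left 142°, forward 4.7 m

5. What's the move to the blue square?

turn left 89°, forward 6.2 m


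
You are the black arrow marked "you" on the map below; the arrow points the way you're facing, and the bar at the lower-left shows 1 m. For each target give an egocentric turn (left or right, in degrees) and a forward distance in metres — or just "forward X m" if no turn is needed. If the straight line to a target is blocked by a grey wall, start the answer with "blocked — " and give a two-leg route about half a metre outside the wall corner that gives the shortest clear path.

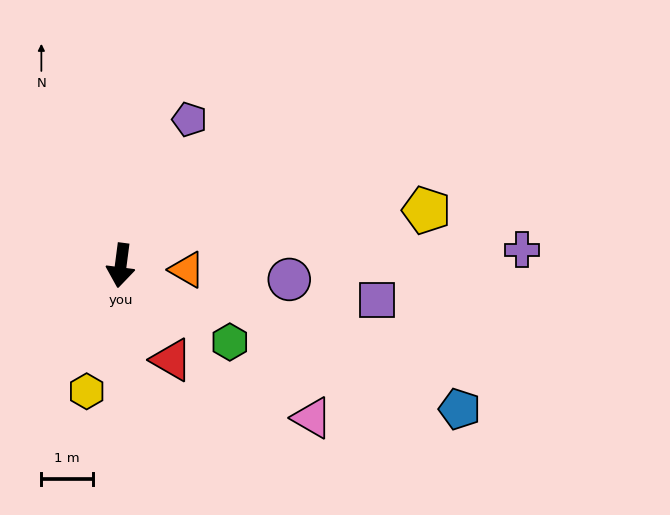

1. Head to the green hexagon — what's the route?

turn left 62°, forward 2.6 m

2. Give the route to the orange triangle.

turn left 94°, forward 1.3 m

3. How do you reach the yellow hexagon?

turn right 8°, forward 2.5 m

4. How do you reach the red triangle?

turn left 36°, forward 2.1 m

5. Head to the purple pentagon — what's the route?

turn left 162°, forward 3.1 m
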